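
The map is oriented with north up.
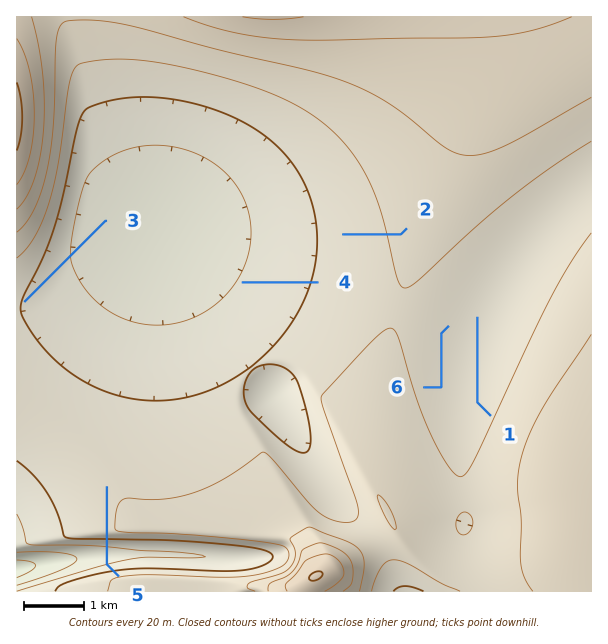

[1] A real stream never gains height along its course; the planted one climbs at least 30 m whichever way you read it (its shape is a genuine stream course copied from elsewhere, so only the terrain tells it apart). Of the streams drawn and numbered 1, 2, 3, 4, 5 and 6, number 5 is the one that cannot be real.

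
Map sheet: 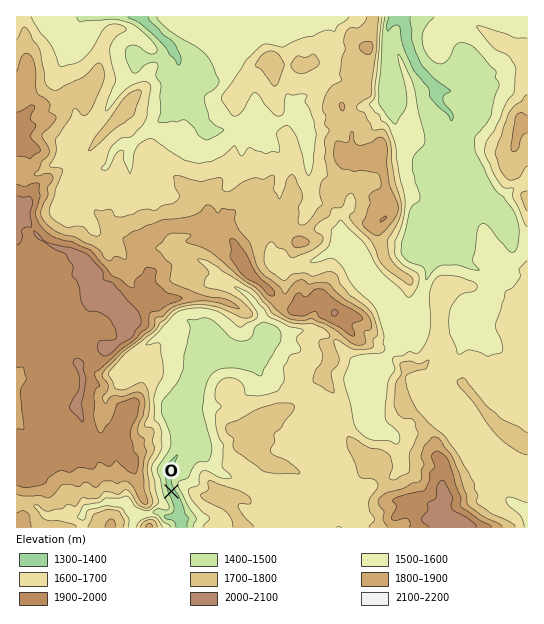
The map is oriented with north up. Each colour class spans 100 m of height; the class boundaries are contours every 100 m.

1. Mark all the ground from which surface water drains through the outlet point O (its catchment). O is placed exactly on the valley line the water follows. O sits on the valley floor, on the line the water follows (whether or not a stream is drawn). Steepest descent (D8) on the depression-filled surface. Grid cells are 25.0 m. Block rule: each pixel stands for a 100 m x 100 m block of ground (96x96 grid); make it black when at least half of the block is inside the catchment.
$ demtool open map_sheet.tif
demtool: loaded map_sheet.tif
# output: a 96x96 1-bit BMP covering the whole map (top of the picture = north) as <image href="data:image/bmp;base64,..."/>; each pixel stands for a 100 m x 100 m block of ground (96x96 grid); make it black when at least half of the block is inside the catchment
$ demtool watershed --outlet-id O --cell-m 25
<image width="96" height="96" href="data:image/bmp;base64,Qk2+BAAAAAAAAD4AAAAoAAAAYAAAAGAAAAABAAEAAAAAAIAEAAATCwAAEwsAAAIAAAAAAAAA////AAAAAAAAAAAAAAAAAAAAAAAAAAAAAAAAAAAAAAAAAAAAAAAAAAAAAAAAAAAAAAAAAAAAAAAAAAAAAAAAAAAAAAAAAAAAABAAAAAAAAAAAAAAP/gAAAAAAAAAAAH8//wAAAAAAAAAAAH///wAAAAAAAAAAAH///wAAAAAAAAAAAP///wAAAAAAAAAAAP///4AAAAAAAAAAAP///4AAAAAAAAAAAf///wAAAAAAAAAAI////gAAAAAAAAAA8////AAAAAAAAAAA/////AAAAAAAAAAB/////AAAAAAAAAAB/////AAAAAAAAAAB/////wAAAAAAAAAD/////4AAAAAAAAAD/////+AAAAAAAAAH//////gAAAAAAAAH//////wAAAAAAAAD//////4AAAAAAAAD//////4AAAAAAAAD//////+AAAAAAAAD///////AAAAAAAAD///////wAAAAAAAD///////wAAAAAAAD///////4AAAAAAAB///////4AAAAAAAAf//////4AAAAAAAAP//////4AAAAAAAAB//////4AAAAAAAAA//////4AAAAAAAAAf/////8AAAAAAAAAf/////+AAAAAAAAAf/////+AAAAAAAAAP/////8AAAAAAAAAH/////8AAAAAAAAAD////h4AAAAAAAAAAf//+AwAAAAAAAAAAf//8AAAAAAAAAAAA///4AAAAAAAAAAAB///4AAAAAAAAAAAB///gAAAAAAAAAAAB///AAAAAAAAAAAAD//+AAAAAAAAAAAAH//+AAAAAAAAAAAAH//8AAAAAAAAAAAAH//8AAAAAAAAAAAAH//4AAAAAAAAAAAAH//4AAAAAAAAAAAAB//wAAAAAAAAAAAAA//gAAAAAAAAAAAAAP+AAAAAAAAAAAAAAAAAAAAAAAAAAAAAAAAAAAAAAAAAAAAAAAAAAAAAAAAAAAAAAAAAAAAAAAAAAAAAAAAAAAAAAAAAAAAAAAAAAAAAAAAAAAAAAAAAAAAAAAAAAAAAAAAAAAAAAAAAAAAAAAAAAAAAAAAAAAAAAAAAAAAAAAAAAAAAAAAAAAAAAAAAAAAAAAAAAAAAAAAAAAAAAAAAAAAAAAAAAAAAAAAAAAAAAAAAAAAAAAAAAAAAAAAAAAAAAAAAAAAAAAAAAAAAAAAAAAAAAAAAAAAAAAAAAAAAAAAAAAAAAAAAAAAAAAAAAAAAAAAAAAAAAAAAAAAAAAAAAAAAAAAAAAAAAAAAAAAAAAAAAAAAAAAAAAAAAAAAAAAAAAAAAAAAAAAAAAAAAAAAAAAAAAAAAAAAAAAAAAAAAAAAAAAAAAAAAAAAAAAAAAAAAAAAAAAAAAAAAAAAAAAAAAAAAAAAAAAAAAAAAAAAAAAAAAAAAAAAAAAAAAAAAAAAAAAAAAAAAAAAAAAAAAAAAAAAAAAAAAAAAAAAAAAAAAAAAAAAAAAAAAAAAAAAAAAAAAAAAAAAAAAAAAAAAAAAAAAAAAAAAAAAAAAAAAAAAAAAAAAAAAAAAAAAAAAAA="/>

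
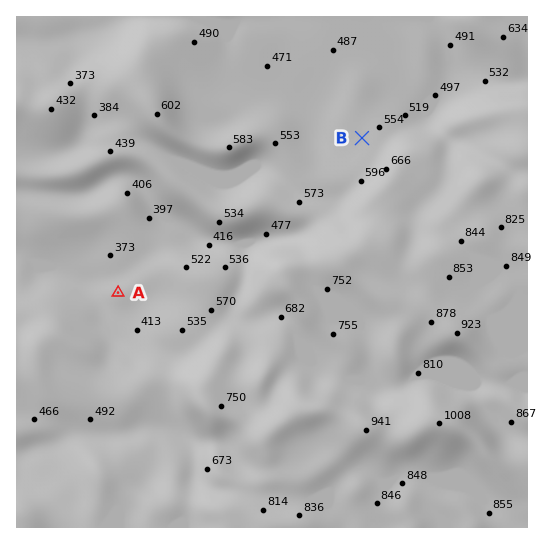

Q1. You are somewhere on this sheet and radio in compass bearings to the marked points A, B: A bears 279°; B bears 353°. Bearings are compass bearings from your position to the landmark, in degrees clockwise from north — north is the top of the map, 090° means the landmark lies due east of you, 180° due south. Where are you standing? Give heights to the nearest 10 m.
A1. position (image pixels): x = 386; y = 335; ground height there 820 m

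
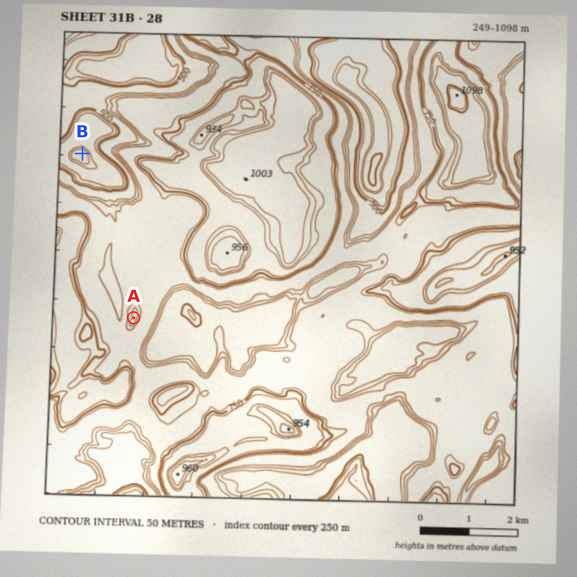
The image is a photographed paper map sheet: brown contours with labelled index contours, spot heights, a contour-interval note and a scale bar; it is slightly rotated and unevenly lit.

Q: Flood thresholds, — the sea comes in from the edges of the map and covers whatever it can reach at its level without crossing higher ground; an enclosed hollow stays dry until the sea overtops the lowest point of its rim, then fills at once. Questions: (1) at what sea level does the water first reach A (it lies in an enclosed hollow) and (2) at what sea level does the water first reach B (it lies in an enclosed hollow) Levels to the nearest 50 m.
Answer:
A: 650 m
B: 400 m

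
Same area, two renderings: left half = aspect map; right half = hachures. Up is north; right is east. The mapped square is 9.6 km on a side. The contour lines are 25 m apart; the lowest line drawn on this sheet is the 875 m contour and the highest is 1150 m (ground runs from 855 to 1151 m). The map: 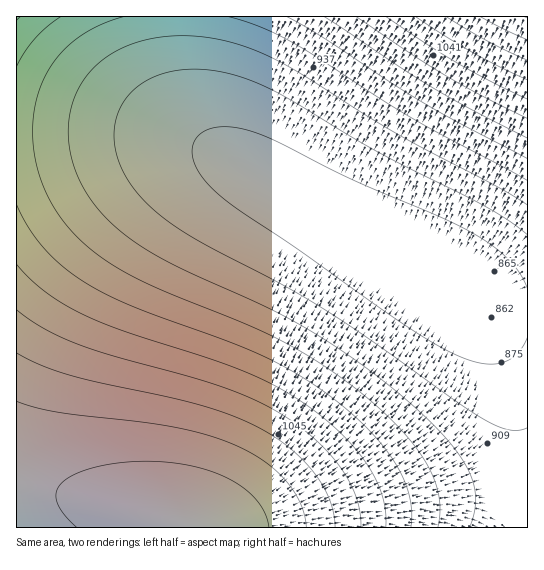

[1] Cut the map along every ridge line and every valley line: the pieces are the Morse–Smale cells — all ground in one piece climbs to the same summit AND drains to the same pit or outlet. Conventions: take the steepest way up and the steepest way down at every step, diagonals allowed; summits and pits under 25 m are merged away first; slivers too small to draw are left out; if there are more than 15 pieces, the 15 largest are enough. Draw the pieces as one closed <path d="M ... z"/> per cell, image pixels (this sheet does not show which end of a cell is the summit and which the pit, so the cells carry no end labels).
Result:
<path d="M115 132l-99 1 1 395 511-1-1-215-22-1-19-6-13-6-27-18-69-36-126-74-33-18-39-13z"/><path d="M527 16l-349 0-1 30 7 49 8 23 11 17 15 16 13 9 146 85 69 36 27 18 13 6 19 6 22 1z"/><path d="M177 16l-160 0-1 115 99 1 34 3 45 9 32 13-23-22-14-24-9-37z"/>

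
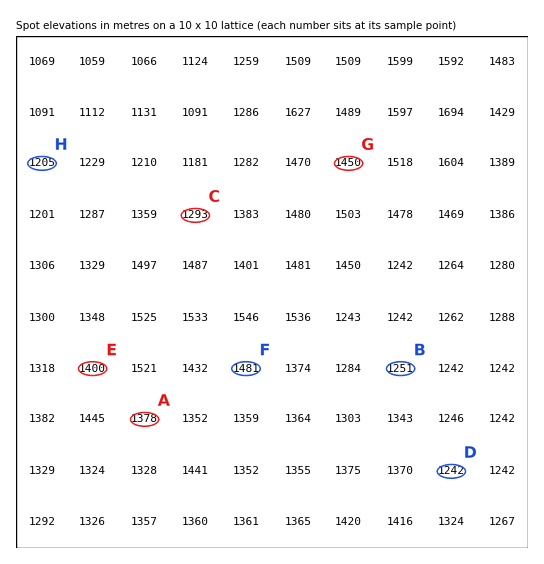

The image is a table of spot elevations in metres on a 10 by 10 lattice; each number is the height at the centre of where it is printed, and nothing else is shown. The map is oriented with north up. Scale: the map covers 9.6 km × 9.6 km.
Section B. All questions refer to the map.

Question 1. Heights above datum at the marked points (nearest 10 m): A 1380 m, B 1250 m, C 1290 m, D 1240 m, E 1400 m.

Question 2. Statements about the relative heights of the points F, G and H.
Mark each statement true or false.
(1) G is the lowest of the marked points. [false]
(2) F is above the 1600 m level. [false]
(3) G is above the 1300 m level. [true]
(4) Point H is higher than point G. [false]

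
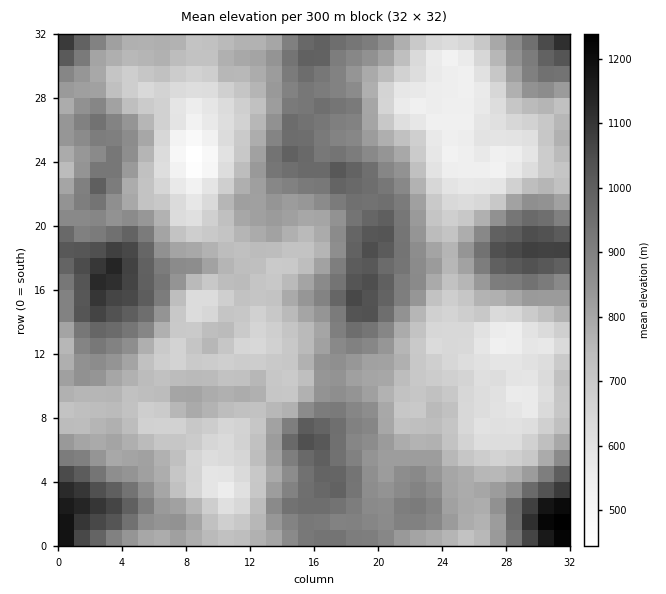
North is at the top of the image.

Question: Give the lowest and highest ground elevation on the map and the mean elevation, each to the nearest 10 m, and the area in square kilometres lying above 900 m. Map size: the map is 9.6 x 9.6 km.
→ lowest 420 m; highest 1270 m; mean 800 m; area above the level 22.9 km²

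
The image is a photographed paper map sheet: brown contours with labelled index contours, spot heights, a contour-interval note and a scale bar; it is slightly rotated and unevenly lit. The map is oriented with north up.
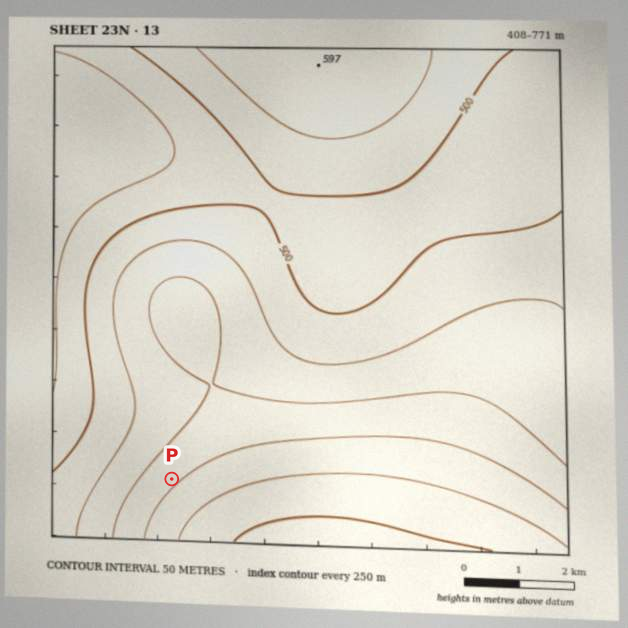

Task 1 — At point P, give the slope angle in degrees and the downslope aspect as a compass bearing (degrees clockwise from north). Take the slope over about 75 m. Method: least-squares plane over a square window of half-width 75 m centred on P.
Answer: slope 5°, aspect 315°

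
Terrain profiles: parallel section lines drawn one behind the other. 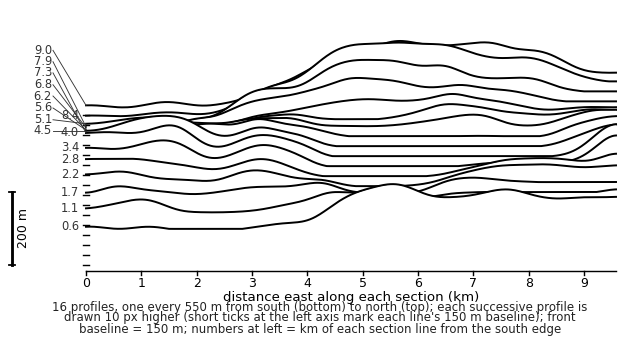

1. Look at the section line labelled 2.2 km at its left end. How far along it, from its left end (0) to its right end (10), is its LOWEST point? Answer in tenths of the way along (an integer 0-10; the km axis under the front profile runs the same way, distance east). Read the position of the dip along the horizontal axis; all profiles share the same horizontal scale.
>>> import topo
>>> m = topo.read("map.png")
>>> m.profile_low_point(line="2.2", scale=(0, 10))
5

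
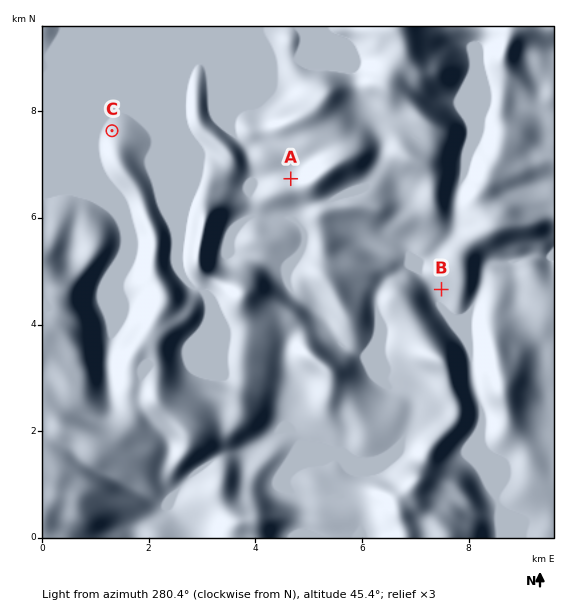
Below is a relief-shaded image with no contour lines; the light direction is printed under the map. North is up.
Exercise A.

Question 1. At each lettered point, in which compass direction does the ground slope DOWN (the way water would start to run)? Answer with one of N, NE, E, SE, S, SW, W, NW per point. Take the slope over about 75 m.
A NW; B SW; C NW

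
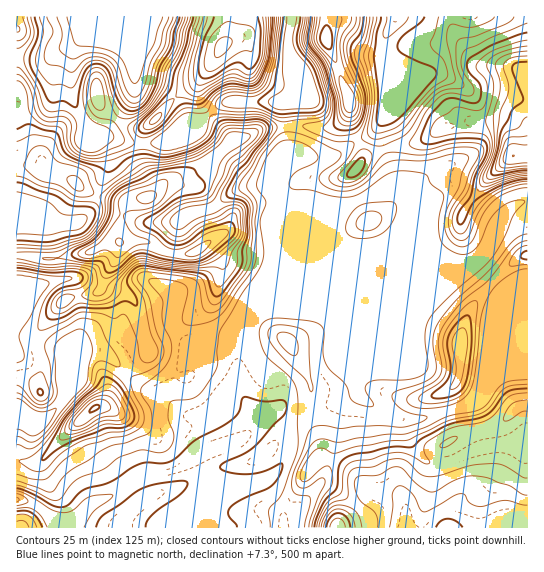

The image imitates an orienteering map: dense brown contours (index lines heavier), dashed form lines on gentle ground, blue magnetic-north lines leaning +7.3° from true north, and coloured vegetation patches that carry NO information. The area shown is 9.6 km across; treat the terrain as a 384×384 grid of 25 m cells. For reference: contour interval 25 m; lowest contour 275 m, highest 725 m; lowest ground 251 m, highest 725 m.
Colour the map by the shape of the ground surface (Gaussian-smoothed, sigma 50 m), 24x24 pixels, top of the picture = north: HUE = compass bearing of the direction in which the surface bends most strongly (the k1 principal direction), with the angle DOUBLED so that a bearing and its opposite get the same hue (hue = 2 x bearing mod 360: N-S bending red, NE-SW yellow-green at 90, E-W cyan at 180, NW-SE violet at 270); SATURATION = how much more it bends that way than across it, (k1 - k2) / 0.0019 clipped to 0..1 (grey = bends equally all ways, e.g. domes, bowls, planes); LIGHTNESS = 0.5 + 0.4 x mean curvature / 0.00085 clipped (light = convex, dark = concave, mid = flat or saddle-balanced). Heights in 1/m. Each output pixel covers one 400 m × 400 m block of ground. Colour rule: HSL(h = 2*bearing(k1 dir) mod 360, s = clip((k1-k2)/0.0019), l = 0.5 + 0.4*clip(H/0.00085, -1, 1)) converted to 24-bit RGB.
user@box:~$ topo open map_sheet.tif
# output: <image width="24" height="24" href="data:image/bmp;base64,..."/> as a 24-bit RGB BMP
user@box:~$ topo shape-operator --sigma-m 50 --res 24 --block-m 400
<image width="24" height="24" href="data:image/bmp;base64,Qk32BgAAAAAAADYAAAAoAAAAGAAAABgAAAABABgAAAAAAMAGAAATCwAAEwsAAAAAAAAAAAAA3qm4ZwsrTpQ5TZuJp4eoonJ2Z3treoB7f3+AeXeDiXOOa3uMnZd8F0Jzveq94ZK0Yzh1dpJrhaFxan+UmYSBcXCIioCQeYKbSTQAddl8fIykPX1RPXw0r2Vrroe5bXSeeIGAe4F+b4Z2aYqGrVGQL5giF60gtxwkgqyfb5acg6yKWWSIo3yIc5GQbo98Y4yBgJPLfbRsf2uBdYCMgIyRS31KbXs9gJROknCWk3WVl2t4bYZfKFB2987UGltsjcWhhYGvo4mrdJ2LZFJ/cI5nnHuIkXd/gGR9VX7O9JzJYYRCcIFVe3lfhXBof5SccJuLVnxfY4pjYXeZs4apPmaHacZCf3LPXKeFa2+LjKCJs0Kiu2WYa5RYan9VhoJkf29ui4EzKRmj/8znPrRPf3dGOMdsX6ieh3aUj3WbbIx2Z4FvY4dnilyXVqxYlJdgaHxhb4FhdYhZPYRYXVu5zKXbpILSrXGka4Frex8kAH8YDdPG/8z0xuP1d4nScE6TfmVqcYRmhnuQgXmLcoBoVmp2rKh0coRqcYJvfmxfhkVJuUY2YowRJ1UDMWYezV2fuYTAVK3gveq6BUNEl68W5LqFeCtPcWVQgHmOlImHa4F3fmuBjYOFXFx+lK9yfIqRcXOKbXKbcaWzWJTCvoDo+MzfI4WKJpBXf75rX5+bz6ppSUp7Ic+Ark0tr057eLheVoqKkYOLiHuPaWqDi3t/iVBvdsBzbXx+fmxzeYJtf39jZHZUSjNC7tN3IlSseYB3dX5Rp6Vhp4NISGhlXpFIlXllYX2UtNafYUyMe39oiot1bnSGjU+Rl8qtf6KmZGR8fn6AgH9/gH9/cGyARECR5+i+Iza+e3yAg3yAVFeY2V90QoFHRG9GfqBjiLVeV6VKjFmPompyZZVKZ3t/R6+oiblvq1V5ll+Pf36AgIB/gIB/b3SBRIWVzsOJ4id+cnaAfYJ+WXR/kWDl6773pWTZPcV4dNiTaUWUZmuDoVGc5MqCMHJseoB2gH9ogH5ygH59gIB/gIB/gIB/f4CAVIFyT5Bz6YmWUW9/f4B/aFYmHzwBRU8AwyYT9tA/IGITRR4PTkETLkMW8NqnO49/Sn53gH9/gIB/f3+AgIB/gIB/gIB/f4B/foB/TH1gm6ZN22KZW3tNtsH/zM3/uon/S/f/9LCPiBilP0/pvcT/rdj7GMI2mch+MVKPfH2Af36Bf4B/gH9/f4B/f4B/f3+AgHp7h2tVOH5ERD+r8JbqiokqVF0lF6I4+Trx6rHUgYfpqOzyKEV65ZPS+cz2ad+RIS11fn2AgH9/f3+AmFh0jphMXIZnf4B/eFSJ2HBlQbuEOnZvYrxCgIB5gW5uf3U7CygZ+Ldhq1sjdHYOFjITKHMVun8++dXSGBpXfIB+f4B/fn+ATnah0bfZdGGycXyBQEqA7LGxuoJTRHN1cotpeVNFcVY9u3BjGcvweMjs2Lnu7s7whE7PX9qxAKAe3sEDfiyZjmmIhXFjiVFDbownPnwok2liiG+GW3B8MI9l/4SVMVsaO1kiYXG8lLzSo9vifG7PG29Zmp9ExpPe0qXtxG270IGDR3o0NHFubn+KdnGnZmvT+dL3Qsy+SnJVfn1aYYpfSneDXCfz/8znii2gdHiemb+HHsVJVxAkuD6gir07U3kUS2kQ3z/s/qTQzoF2F2BDUXhjdmpVb3M2KX4g8ZbJlVXMv2C+laNHQmAvCikY7Hdc3NL5dayDwInOwSikdztXTnMr/zPY4v8POnpTF0kqkuNa59L57c79AgvtZ2fgp3XizuE0AZEvT0mgr1/F47HamITTSmXMA/WJt5ZRkNtULFVVwiFy3EiIaPO8BlB3/8zhuQ/XYp4bAIcRUFMTvJYFdRM2Y5sgWQdU/+zMJaHDJVJZN32HwJickYm4UT+/qmewlqB2x+G3Py92OyqH8/THYLhkDRAmbocw91WX87i1YEMfdlkPDt4AOI6UalN8PxJf4f/MlDLCQz16PnhkP6dBvUQ1XiEkipZZrIZb2LE6S0h3NViJvfCx01ixKyNqOXaewoq+3J6z557cZZbizPOmETdgRRFCc/Mvt/aPgTKDYk58gGFbSHBBjjqBlKzMeJHDpsXRv9pWP3ZrRoNiZJoxkTkzYlV+MF9ib1dKwp6F162wZXu59/LRAAMzowDh1//Mj1kzLIpUPjeempG0ZWOiWr2hXqKQYaZ5oaBl1OaoTkygZ16HemZzgH14dn5/OFp1OWOGv7NkwrdsooBs8eC6AAkzGjCC/PLIy4+8ZpW9HVNvloBhhmGPfrBxW3NQdHxPioNN"/>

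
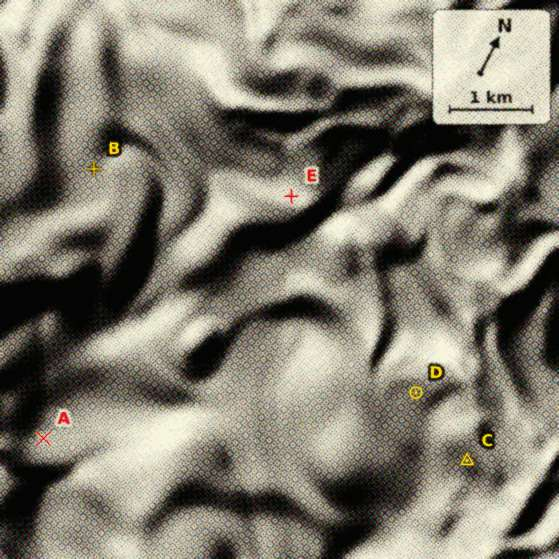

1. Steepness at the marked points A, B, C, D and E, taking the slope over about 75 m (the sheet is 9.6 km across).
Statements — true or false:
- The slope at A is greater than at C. false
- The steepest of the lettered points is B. false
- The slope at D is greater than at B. true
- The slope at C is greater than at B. true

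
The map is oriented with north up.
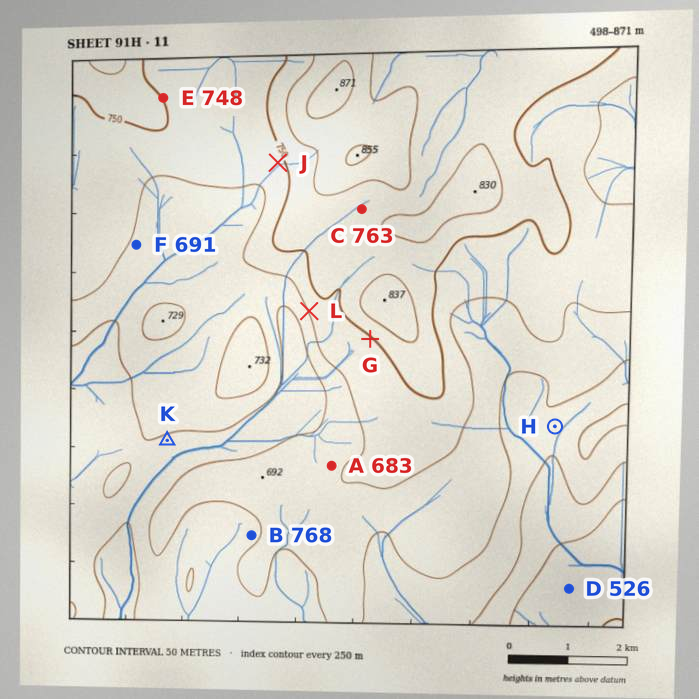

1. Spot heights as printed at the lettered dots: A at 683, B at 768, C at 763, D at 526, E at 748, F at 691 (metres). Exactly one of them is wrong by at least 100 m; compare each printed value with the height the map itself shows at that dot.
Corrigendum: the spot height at B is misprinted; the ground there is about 643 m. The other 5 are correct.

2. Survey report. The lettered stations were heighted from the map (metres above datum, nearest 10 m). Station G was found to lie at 740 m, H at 620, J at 740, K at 640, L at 700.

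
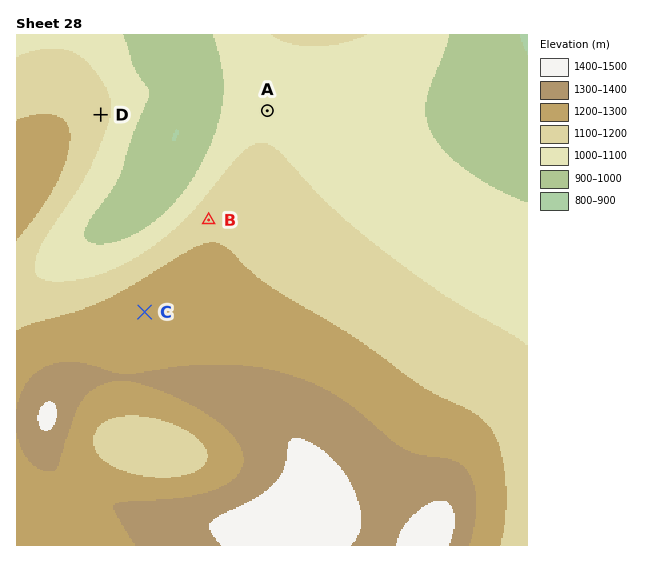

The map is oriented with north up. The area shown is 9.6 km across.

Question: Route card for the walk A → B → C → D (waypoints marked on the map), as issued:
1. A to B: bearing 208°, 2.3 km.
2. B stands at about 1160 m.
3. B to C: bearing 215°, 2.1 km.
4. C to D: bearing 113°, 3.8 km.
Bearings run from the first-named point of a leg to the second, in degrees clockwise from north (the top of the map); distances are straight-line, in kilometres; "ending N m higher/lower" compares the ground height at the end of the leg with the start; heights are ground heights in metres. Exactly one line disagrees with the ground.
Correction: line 4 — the bearing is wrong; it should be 347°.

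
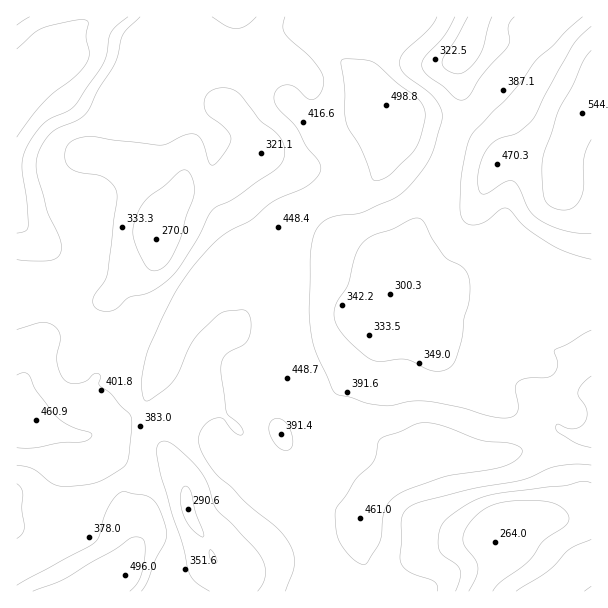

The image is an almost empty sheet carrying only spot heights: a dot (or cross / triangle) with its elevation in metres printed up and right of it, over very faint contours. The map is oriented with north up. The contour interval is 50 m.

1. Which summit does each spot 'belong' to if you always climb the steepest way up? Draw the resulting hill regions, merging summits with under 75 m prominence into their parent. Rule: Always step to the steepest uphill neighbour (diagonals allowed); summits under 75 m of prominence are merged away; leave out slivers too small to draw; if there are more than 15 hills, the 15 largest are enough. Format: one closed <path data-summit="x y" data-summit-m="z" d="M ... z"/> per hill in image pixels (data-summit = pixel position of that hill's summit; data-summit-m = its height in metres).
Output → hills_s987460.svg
<path data-summit="386 105" data-summit-m="499" d="M479 16l-291 1 17 18 12 21 6 45 29 33 7 10 3 9-19 13-16 15-9 5-35 4-21 25-6 10 0 32-12 11-16 10-19 19 0 6 7 32 10 24 2 37 50 72 8 17 2 28 17 26 9 21 7 6 14 9 4 17 241 0 19-32 0-11-5-7 0-8 9-12 10-5 45 0 9-5 15-14 10-3 0-183-7 0-15 4-13-2-21-16-47-28-16 1-15 7-9 8-24 2-15-5-9 0-5 1-6 9 0-26 11-7 5-6 12-32 20-37 8-23 5-21 12-34-5-30 0-17 12-19z"/><path data-summit="582 113" data-summit-m="544" d="M591 16l-111 1-10 24-12 19 0 17 5 30-12 34-5 21-8 23-20 37-12 32-5 6-11 7 0 27 1-4 10-7 9 0 15 5 24-2 9-8 15-7 16-1 47 28 21 16 13 2 22-5z"/><path data-summit="125 575" data-summit-m="496" d="M108 298l-15 4-51-2-26 11 1 281 169 0 1-5 27-26-9-22-17-26-2-28-8-17-50-72-2-37-10-24z"/><path data-summit="17 96" data-summit-m="544" d="M177 16l-161 1 1 293 25-10 30 2 21 0 14-2 21-22 16-10 12-11 1-17-3-9 4-12 8-10-14-17-12-21-14-13 0-33-4-21 5-11 15-21 4-31 12-11z"/>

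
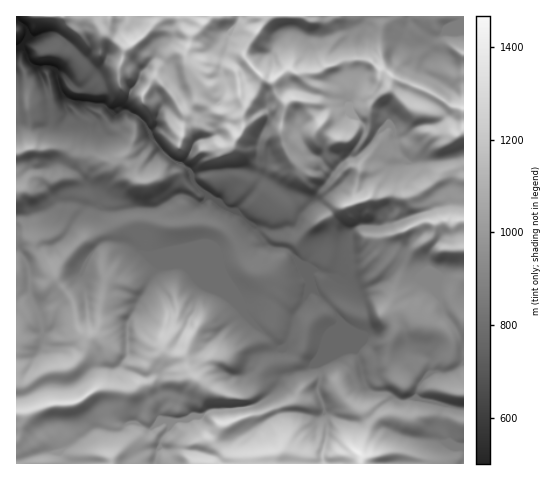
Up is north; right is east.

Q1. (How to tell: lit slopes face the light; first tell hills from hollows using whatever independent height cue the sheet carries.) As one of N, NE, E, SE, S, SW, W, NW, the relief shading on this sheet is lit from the N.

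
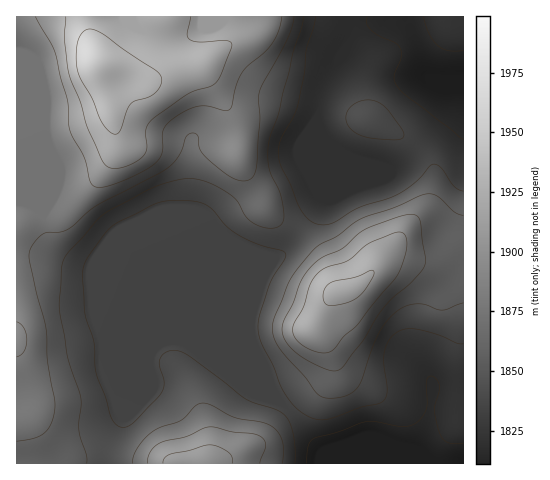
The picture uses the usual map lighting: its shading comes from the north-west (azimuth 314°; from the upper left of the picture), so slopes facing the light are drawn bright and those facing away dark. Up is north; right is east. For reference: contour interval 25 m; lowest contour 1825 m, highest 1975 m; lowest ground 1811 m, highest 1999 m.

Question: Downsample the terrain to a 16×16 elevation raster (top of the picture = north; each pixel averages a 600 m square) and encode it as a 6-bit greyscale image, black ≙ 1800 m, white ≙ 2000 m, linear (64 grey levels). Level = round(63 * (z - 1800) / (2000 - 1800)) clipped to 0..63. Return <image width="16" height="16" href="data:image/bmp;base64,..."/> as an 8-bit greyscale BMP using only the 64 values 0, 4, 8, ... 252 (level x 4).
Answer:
<image width="16" height="16" href="data:image/bmp;base64,Qk02BQAAAAAAADYEAAAoAAAAEAAAABAAAAABAAgAAAAAAAABAAATCwAAEwsAAAABAAAAAAAAAAAAAAEBAQACAgIAAwMDAAQEBAAFBQUABgYGAAcHBwAICAgACQkJAAoKCgALCwsADAwMAA0NDQAODg4ADw8PABAQEAAREREAEhISABMTEwAUFBQAFRUVABYWFgAXFxcAGBgYABkZGQAaGhoAGxsbABwcHAAdHR0AHh4eAB8fHwAgICAAISEhACIiIgAjIyMAJCQkACUlJQAmJiYAJycnACgoKAApKSkAKioqACsrKwAsLCwALS0tAC4uLgAvLy8AMDAwADExMQAyMjIAMzMzADQ0NAA1NTUANjY2ADc3NwA4ODgAOTk5ADo6OgA7OzsAPDw8AD09PQA+Pj4APz8/AEBAQABBQUEAQkJCAENDQwBEREQARUVFAEZGRgBHR0cASEhIAElJSQBKSkoAS0tLAExMTABNTU0ATk5OAE9PTwBQUFAAUVFRAFJSUgBTU1MAVFRUAFVVVQBWVlYAV1dXAFhYWABZWVkAWlpaAFtbWwBcXFwAXV1dAF5eXgBfX18AYGBgAGFhYQBiYmIAY2NjAGRkZABlZWUAZmZmAGdnZwBoaGgAaWlpAGpqagBra2sAbGxsAG1tbQBubm4Ab29vAHBwcABxcXEAcnJyAHNzcwB0dHQAdXV1AHZ2dgB3d3cAeHh4AHl5eQB6enoAe3t7AHx8fAB9fX0Afn5+AH9/fwCAgIAAgYGBAIKCggCDg4MAhISEAIWFhQCGhoYAh4eHAIiIiACJiYkAioqKAIuLiwCMjIwAjY2NAI6OjgCPj48AkJCQAJGRkQCSkpIAk5OTAJSUlACVlZUAlpaWAJeXlwCYmJgAmZmZAJqamgCbm5sAnJycAJ2dnQCenp4An5+fAKCgoAChoaEAoqKiAKOjowCkpKQApaWlAKampgCnp6cAqKioAKmpqQCqqqoAq6urAKysrACtra0Arq6uAK+vrwCwsLAAsbGxALKysgCzs7MAtLS0ALW1tQC2trYAt7e3ALi4uAC5ubkAurq6ALu7uwC8vLwAvb29AL6+vgC/v78AwMDAAMHBwQDCwsIAw8PDAMTExADFxcUAxsbGAMfHxwDIyMgAycnJAMrKygDLy8sAzMzMAM3NzQDOzs4Az8/PANDQ0ADR0dEA0tLSANPT0wDU1NQA1dXVANbW1gDX19cA2NjYANnZ2QDa2toA29vbANzc3ADd3d0A3t7eAN/f3wDg4OAA4eHhAOLi4gDj4+MA5OTkAOXl5QDm5uYA5+fnAOjo6ADp6ekA6urqAOvr6wDs7OwA7e3tAO7u7gDv7+8A8PDwAPHx8QDy8vIA8/PzAPT09AD19fUA9vb2APf39wD4+PgA+fn5APr6+gD7+/sA/Pz8AP39/QD+/v4A////AHRsXFBokJyciFwgFBAQFBiIeFhASFxwcGBIODQkJCAkiHhUPDxIVEg8QFhgUDgkJJBwTDw8REQ8PEx4gGA0JCyYaEQ8PDw8PEB0rKB4QDhAjGRAPDw8PDxAbKy4oGhYXIBgQDw8PDw8PFCUvLyYdGSAaEg8PDw8PDxAYIioqIRohIBoRDw8PEBYWERMdIx8ZICEjHhYRERYcFwsKDRIYFSAhJy4oHhsgHxEKCgoKDw4gIiw1MCQgIyEQCgsODw4KICMxODQrJSYhFgsNEQ8KBiAlNzo4NTArIhkNCgwJBAQhKTs7NjQzLygdDggJCAUGJSw3NDIyLi4tJBIJCAcHCg="/>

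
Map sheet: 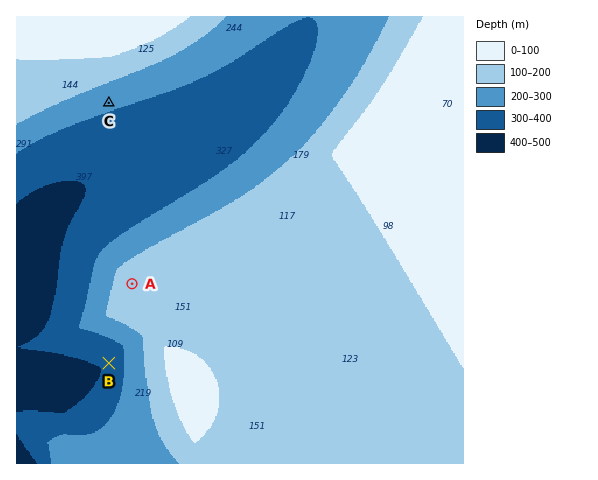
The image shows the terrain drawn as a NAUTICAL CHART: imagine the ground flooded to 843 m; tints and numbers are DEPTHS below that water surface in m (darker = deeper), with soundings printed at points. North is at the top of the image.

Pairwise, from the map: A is higher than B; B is lower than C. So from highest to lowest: A C B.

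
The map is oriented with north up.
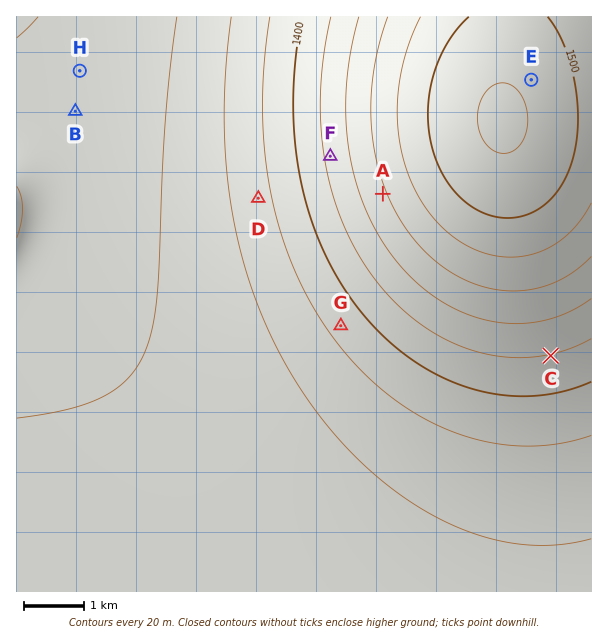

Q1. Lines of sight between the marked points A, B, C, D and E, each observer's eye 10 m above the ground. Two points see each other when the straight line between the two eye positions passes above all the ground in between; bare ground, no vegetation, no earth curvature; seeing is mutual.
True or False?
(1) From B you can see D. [True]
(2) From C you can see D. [False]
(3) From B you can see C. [False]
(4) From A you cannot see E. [True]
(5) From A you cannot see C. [True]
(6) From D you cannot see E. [True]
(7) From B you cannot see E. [True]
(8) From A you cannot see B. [False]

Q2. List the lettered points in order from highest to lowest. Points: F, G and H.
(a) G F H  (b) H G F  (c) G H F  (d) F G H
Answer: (d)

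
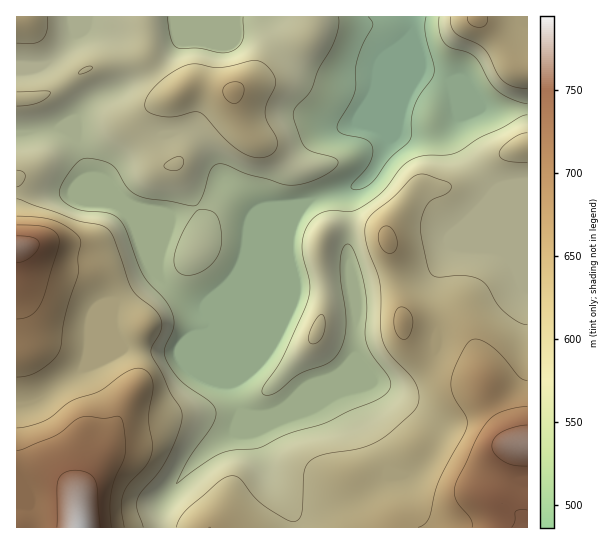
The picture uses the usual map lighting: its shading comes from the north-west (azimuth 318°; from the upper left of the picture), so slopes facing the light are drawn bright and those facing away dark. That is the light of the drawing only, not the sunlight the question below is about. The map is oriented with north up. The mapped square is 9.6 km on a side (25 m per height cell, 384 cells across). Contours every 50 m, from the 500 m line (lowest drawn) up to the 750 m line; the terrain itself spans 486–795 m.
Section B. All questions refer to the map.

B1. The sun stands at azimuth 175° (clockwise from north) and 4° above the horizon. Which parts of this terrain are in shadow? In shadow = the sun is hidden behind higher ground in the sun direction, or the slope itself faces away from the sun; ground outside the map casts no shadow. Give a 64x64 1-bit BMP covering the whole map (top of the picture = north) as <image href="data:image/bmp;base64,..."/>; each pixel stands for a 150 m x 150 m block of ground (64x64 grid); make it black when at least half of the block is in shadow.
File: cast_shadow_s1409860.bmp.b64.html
<image width="64" height="64" href="data:image/bmp;base64,Qk0+AgAAAAAAAD4AAAAoAAAAQAAAAEAAAAABAAEAAAAAAAACAAATCwAAEwsAAAIAAAAAAAAA////AAAAAAAAAAAAAAAAAAAAHwAAAAAAAAAfgAAAAAAAAB+AAAAAAAAAH8AAAAAAAAAPwAAAAAABAA/gAAAHAAEAB/gAAAcAAQAH+AAABwAAAAP8A+AHgPwAAP//8AfA/AAAe//4A/j+AAAg//AD//+AAAB/wAH//+AAAB/AAH//8AAAAQ4AP//4D+AADgAfP/wf/AAAAA8P/x+GAAAADwf//gcAAAAPA//8A4AAAA8B//gBwAAAPgAPkADAAAAOAA4AAGAAAA4AAAAAcAAABgAAAAB4AAAGAADAADgAAAYAAeAAPAAABgAB4AAcAMAAAAHgABgAgAAAAcAAGAAAAAABwAAAAAAAAAGAAAAAAAAAAYAAAAAAAAABAAAAAAAAAAAAAAAAAAD4gAAACAAAAP/4AAAcBAAA//gAAB8eAAD/+AAAD/4AAP/4AAAP/wAA//AAAA//AAD/8AAAB/+AAP/gAAAAf4AA/8AAAAA//gD/AAAAAB//APwAAAAPn/+A+AAAAA////D4AAAAD/////AAAAAH////8AAAAAHf///AAAAAAA/n/wAAAAAAD+D/AAAAAAAAwH7AAAAAAABAAPAAcCAAAAAA+AA/+AAAAAAAAD/+AAAAAAGAP/4AAAAAAeAf/gAAAAAAwB/8AAAAAAAAH/wAAAAAAAAf/AAAAAAAAA/4AAAAAA=="/>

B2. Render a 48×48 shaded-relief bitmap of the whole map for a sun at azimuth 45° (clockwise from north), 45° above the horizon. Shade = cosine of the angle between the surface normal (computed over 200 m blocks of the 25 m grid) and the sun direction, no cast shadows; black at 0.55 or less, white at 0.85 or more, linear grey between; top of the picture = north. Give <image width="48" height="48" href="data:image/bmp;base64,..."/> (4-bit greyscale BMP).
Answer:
<image width="48" height="48" href="data:image/bmp;base64,Qk32BAAAAAAAAHYAAAAoAAAAMAAAADAAAAABAAQAAAAAAIAEAAATCwAAEwsAABAAAAAAAAAAAAAAABEREQAiIiIAMzMzAERERABVVVUAZmZmAHd3dwCIiIgAmZmZAKqqqgC7u7sAzMzMAN3d3QDu7u4A////AJhlV6zdzLl3eZmZqpmHd4iIiJiHZURXeIhlV6zdzLmHiJmaqpiHd4iIiZh2VERniIdlaKzMuqmIiImqqph3d3iImZh1REV4iIdVaKu7mIiIiImqqYd3d3iImZh1VWeImHZmiau6iIiIiImrqYd3d3iIiIh2VniIiHd3maqpiIiYiImqqHd3iIiIiId2Znd2ZoiImZmZmZmZiImqmIiIiZmYiHd3ZmZVZpmZmZmaqqqZiImqmIiZmZmZiIiIdlVWd6qZmJmaqqqpmImZiJmZqZmYiIiIdlVoiaqZiJmZqqqpmZiIiImZmZmYiIiIdVV5mpmYiaqZmqqqqZmIiIiIiImYiIiHVEaJqoiIiaqYmqq7u6qYd3iIiImZiHdmVFaJq3eIiamImqvMzLqId3iIiIiIh2ZVVVaJq2d4iZmIms3ty5mId3iIiIiIdURWZmeaq2Z3iIiIm9/9qIiIh3d3d4iHQjRndniru3d4iIiIm97aiIiIh3ZmZ4h1ITZ3d3mruniJmYiIiby5iIiIh3ZWeIhjEleId4mruoiZqpiId4qZiIiIiHZWiZhjE2iYd4mrqoiZqpiHZ5qpiIiIiHZWiqhjJHmYeJqrqniZqZiHeL3KmIiIiIdWiqljJYqYiJqqqXiZqYiIit7KiIiIiIdlirljNpqpiJqqmXiZqYiInN2oiIiIiIhlerljR6qpiZqpmYiaqYeJvcqHd4iIiIhkaqhTSKqZmZqZmIiaqYiKzbh2d3iIiIhTaqhCR5mZmZmZiHiaqZmb3Jd2d4iIiIdCaqcyR4mZmZmYiIiaqpms24d3eImYiIczepYhR5qpmIiIiJqruqq8yoh3iJmZiIdEipURWaqpiIiIiMzd3MvNyYh3iJmZiIdVioU0erqYiIiIiN7v/t3dqIh3iJmZiIhmmpdWmqqYiIiIiN3v/sy6iId3eJmYiIh4mqmImqmIiIiIiLvNy5mYdmZmeJmId3d4mrqYiZmIiIiIiJmqmIiHVFVWeJiHdlVmeJmYd4iIiIiIiJmZmIh2VVZniZh2ZVVmZ4iIZniZmZiIiJmZmIdmVWd4mYdURWZ3iIiIdnmqqph3d6mZmHdmVniJmXUzRXiaqqmZh4q7qYh2ZpmamHZmZoiJmGQ0aJq7u7qpmImqqYiHdpmZmHZmZ4iIh2RGiru7uqqpiIeJmYmZiHeIiHZmeId3d1RYq7u6mZmYiHZ4mZmZmVZnd3d4iHZmdlRoq7qpiIiIiHZ5mImIiGZ3d3eIh2ZmZUV5qpmIiIiIiHeJmIhlVoiId3eIh3d3dlaJmZiIiZmIiHeJiIYxIpmYh3d3d3eIiHiaqpmZmZmYiIiIiHQAEpmIiHd3d3iJqqq7u6mZmZmYiIh3d1IBRXeIiIiId4mqvMu6qqmIiZmYiIh2VTAEeGZ4iZmYiJq6u7qZmZh4iZmIiIhkMxAmiVZ5mZmIiJu5mYiIiId4mZmIiIdCIQFHmWeamIiIeJuoiIh3eIiImqmYiIdCESR5mHiqmIh3d5qYiIh3eIiImqqYiIdCETaJmA=="/>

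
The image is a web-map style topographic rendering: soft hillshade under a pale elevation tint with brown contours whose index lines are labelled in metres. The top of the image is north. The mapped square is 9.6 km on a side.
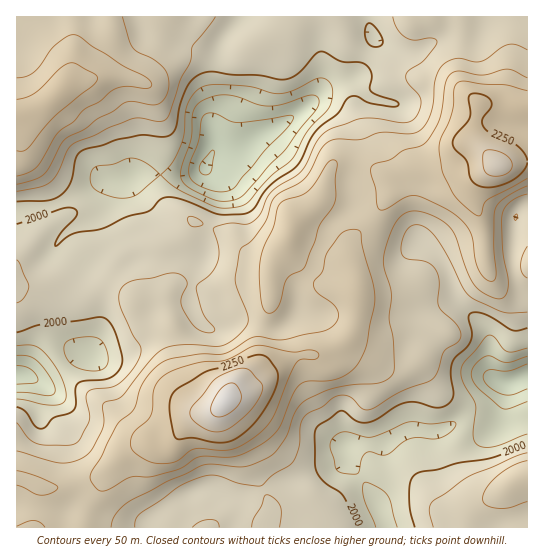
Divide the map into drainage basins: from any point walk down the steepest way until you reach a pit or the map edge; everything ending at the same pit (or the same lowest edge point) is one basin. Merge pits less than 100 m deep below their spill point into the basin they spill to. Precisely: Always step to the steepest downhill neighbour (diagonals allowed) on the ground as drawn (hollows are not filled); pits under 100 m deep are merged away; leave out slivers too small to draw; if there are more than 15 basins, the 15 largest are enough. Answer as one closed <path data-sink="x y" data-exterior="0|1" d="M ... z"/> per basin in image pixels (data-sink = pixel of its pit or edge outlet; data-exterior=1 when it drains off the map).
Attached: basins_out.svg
<path data-sink="205 167" data-exterior="0" d="M527 16l-510 0-1 267 7 4 26-2 32 11 9-1 13-7 10 0 13 5 7 6 7 18 6 6 9 4 15 1 3 3 4 14 3 22 8 18 15 18 10 4 5 0 15-12 18-7 22-20 13-8 15-5 18 0 18-8 10-8 9-21 0-29-8-32 1-11 3-7 20-18 19-27 0-17 2-2 18-8 34-2 9-5 12-13 4-2 12 4 16 16 30-4z"/><path data-sink="507 383" data-exterior="0" d="M474 145l-8 2-12 13-9 5-34 2-20 10 0 17-19 27-20 18-3 7-1 11 8 32 0 29-10 22-23 13-22 2-18 6-10 7-18 17-22 10-18 16-25 9-19 24-29 0-8 3-13 8-19 20-12 6-23 6-21 1-29-11-1 50 511 1 1-366-30 3-16-16z"/><path data-sink="17 375" data-exterior="1" d="M18 284l-2 1 1 192 29 11 21-1 23-6 12-6 24-24 16-7 29 0 19-24 7-4 16-4 8-6-12-1-16-12-13-26-3-22-4-14-3-3-15-1-9-4-6-6-7-18-7-6-13-5-10 0-13 7-9 1-32-11-26 2z"/>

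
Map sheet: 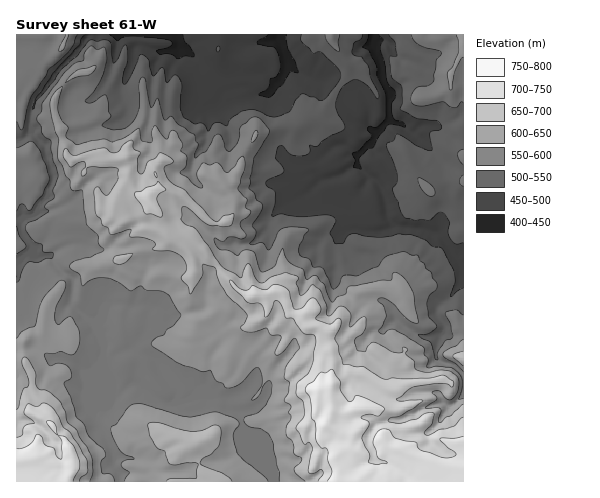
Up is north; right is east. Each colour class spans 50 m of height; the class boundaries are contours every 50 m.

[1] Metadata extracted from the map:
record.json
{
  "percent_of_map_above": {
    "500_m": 84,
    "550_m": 68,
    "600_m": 44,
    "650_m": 23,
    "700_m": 11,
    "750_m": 5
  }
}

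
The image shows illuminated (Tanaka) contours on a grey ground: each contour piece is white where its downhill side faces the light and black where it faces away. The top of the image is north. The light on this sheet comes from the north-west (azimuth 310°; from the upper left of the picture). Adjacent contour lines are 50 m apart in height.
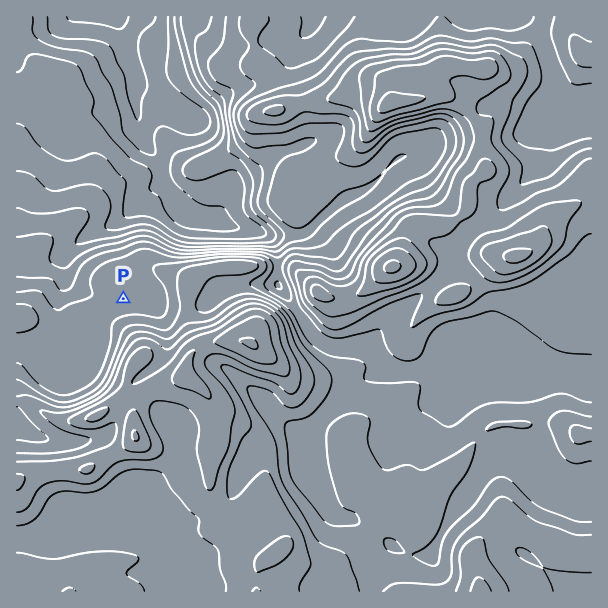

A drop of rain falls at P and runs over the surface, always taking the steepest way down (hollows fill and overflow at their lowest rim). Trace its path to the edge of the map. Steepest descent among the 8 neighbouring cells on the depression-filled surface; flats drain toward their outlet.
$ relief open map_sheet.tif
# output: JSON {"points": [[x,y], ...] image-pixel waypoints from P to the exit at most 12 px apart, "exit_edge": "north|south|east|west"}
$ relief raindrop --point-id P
{"points": [[123, 299], [111, 300], [99, 297], [87, 293], [75, 287], [66, 275], [66, 263], [69, 251], [81, 239], [93, 233], [105, 227], [117, 221], [129, 209], [141, 197], [153, 188], [162, 179], [161, 167], [153, 155], [144, 143], [140, 131], [138, 119], [137, 107], [135, 95], [135, 83], [134, 71], [128, 59], [125, 47], [123, 35], [119, 23], [117, 17]], "exit_edge": "north"}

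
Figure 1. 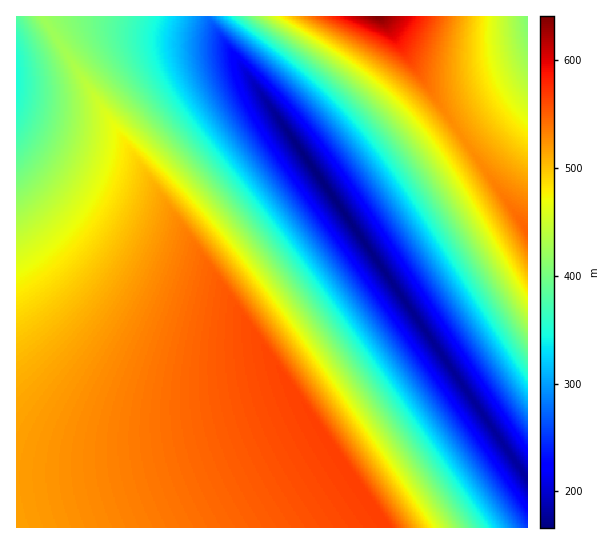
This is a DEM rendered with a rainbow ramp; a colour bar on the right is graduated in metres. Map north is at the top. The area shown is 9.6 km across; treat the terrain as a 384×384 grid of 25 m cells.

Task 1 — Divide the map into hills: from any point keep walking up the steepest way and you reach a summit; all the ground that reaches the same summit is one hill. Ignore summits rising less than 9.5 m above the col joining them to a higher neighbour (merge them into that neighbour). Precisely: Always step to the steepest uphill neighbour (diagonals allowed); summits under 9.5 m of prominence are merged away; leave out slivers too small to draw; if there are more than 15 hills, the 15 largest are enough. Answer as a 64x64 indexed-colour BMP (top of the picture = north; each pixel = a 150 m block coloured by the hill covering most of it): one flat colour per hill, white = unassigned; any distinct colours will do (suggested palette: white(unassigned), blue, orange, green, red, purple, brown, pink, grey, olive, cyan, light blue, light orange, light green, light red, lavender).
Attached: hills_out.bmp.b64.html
<image width="64" height="64" href="data:image/bmp;base64,Qk12CAAAAAAAAHYAAAAoAAAAQAAAAEAAAAABAAQAAAAAAAAIAAATCwAAEwsAABAAAAAAAAAA////ALR3HwAOf/8ALKAsACgn1gC9Z5QAS1aMAMJ34wB/f38AIr28AM++FwDox64AeLv/AIrfmACWmP8A1bDFABERERERERERERERERERERERERERERERERERERERERERERERERERERERERERERERERERERERERERERERERERERERERERERERERERERERERERERERERERERERERERERERERERERERERERERERERERERERERERERERERERERERERERERERERERERERERERERERERERERERERERERERERERERERERERERERERERERERERERERERERERERERERERERERERERERERERERERERERERERERERERERERERERERERERERERERERERERERERERERERERERERERERERERERERERERMRERERERERERERERERERERERERERERERERERERERERMxEREREREREREREREREREREREREREREREREREREREREzEREREREREREREREREREREREREREREREREREREREREzMREREREREREREREREREREREREREREREREREREREREzMxERERERERERERERERERERERERERERERERERERERETMzERERERERERERERERERERERERERERERERERERERETMzMRERERERERERERERERERERERERERERERERERERETMzMxERERERERERERERERERERERERERERERERERERETMzMzERERERERERERERERERERERERERERERERERERERMzMzMRERERERERERERERERERERERERERERERERERERMzMzMxERERERERERERERERERERERERERERERERERERMzMzMzEREREREREREREREREREREREREREREREREREREzMzMzMREREREREREREREREREREREREREREREREREREzMzMzMxEREREREREREREREREREREREREREREREREREzMzMzMzERERERERERERERERERERERERERERERERERETMzMzMzMRERERERERERERERERERERERERERERERERETMzMzMzMxERERERERERERERERERERERERERERERERETMzMzMzMzERERERERERERERERERERERERERERERERERMzMzMzMzMRERERERERERERERERERERERERERERERERMzMzMzMzMxERERERERERERERERERERERERERERERERMzMzMzMzMzEREREREREREREREREREREREREREREREREzMzMzMzMzMREREREREREREREREREREREREREREREREzMzMzMzMzMxEREREREREREREREREREREREREREREREzMzMzMzMzMzEREREREREREREREREREREREREREREREzMzMzMzMzMzMRERERERERERERERERERERERERERERETMzMzMzMzMzMxERERERERERERERERERERERERERERETMzMzMzMzMzMzERERERERERERERERERERERERERERETMzMzMzMzMzMzMRERERERERERERERERERERERERERERMzMzMzMzMzMzMxERERERERERERERERERERERERERERMzMzMzMzMzMzMzERERERERERERERERERERERERERERMzMzMzMzMzMzMzMREREREREREREREREREREREREREREzMzMzMzMzMzMzMxEREREREREREREREREREREREREREjMzMzMzMzMzMzMzEREREREREREREREREREREREREREiIjMzMzMzMzMzMzMRERERERERERERERERERERERERESIiIzMzMzMzMzMzMxERERERERERERERERERERERERESIiIiIzMzMzMzMzMzERERERERERERERERERERERERESIiIiIiMzMzMzMzMzMRERERERERERERERERERERERESIiIiIiIiMzMzMzMzMxERERERERERERERERERERERERIiIiIiIiIjMzMzMzMzERERERERERERERERERERERERIiIiIiIiIiIjMzMzMzMRERERERERERERERERERERERIiIiIiIiIiIiIzMzMzMxEREREREREREREREREREREREiIiIiIiIiIiIiMzMzMzEREREREREREREREREREREREiIiIiIiIiIiIiIiMzMzMREREREREREREREREREREREiIiIiIiIiIiIiIiIjMzMxERERERERERERERERERERESIiIiIiIiIiIiIiIiIjMzERERERERERERERERERERESIiIiIiIiIiIiIiIiIiIzMRERERERERERERERERERESIiIiIiIiIiIiIiIiIiIiMxERERERERERERERERERESIiIiIiIiIiIiIiIiIiIiIiERERERERERERERERERERIiIiIiIiIiIiIiIiIiIiIiIRERERERERERERERERERIiIiIiIiIiIiIiIiIiIiIiIhERERERERERERERERERIiIiIiIiIiIiIiIiIiIiIiIiEREREREREREREREREREiIiIiIiIiIiIiIiIiIiIiIiIREREREREREREREREREiIiIiIiIiIiIiIiIiIiIiIiIhEREREREREREREREREiIiIiIiIiIiIiIiIiIiIiIiIiEREREREREREREREREiIiIiIiIiIiIiIiIiIiIiIiIiIRERERERERERERERESIiIiIiIiIiIiIiIiIiIiIiIiIhERERERERERERERESIiIiIiIiIiIiIiIiIiIiIiIiIi"/>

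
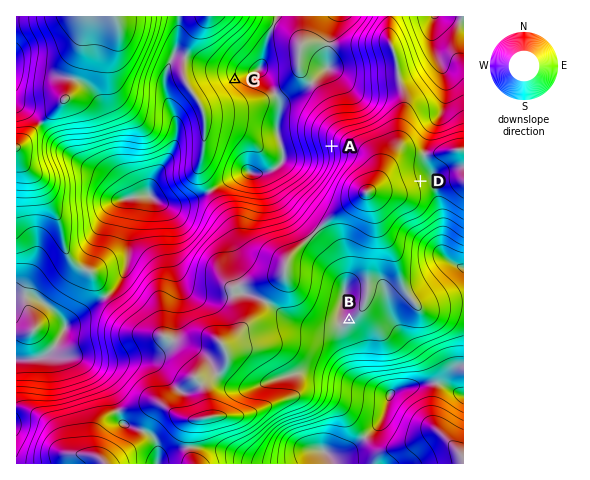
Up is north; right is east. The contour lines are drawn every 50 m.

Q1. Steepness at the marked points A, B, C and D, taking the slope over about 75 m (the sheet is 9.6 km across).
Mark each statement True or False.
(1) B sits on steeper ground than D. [False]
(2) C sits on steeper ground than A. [False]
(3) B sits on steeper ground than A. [False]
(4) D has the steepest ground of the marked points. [False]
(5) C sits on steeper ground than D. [True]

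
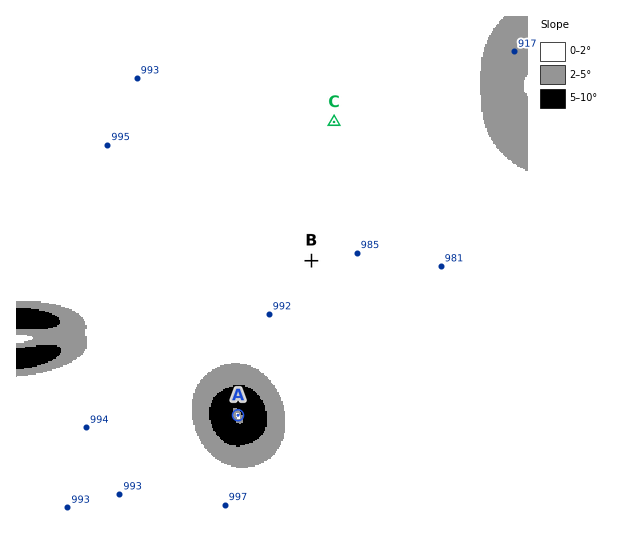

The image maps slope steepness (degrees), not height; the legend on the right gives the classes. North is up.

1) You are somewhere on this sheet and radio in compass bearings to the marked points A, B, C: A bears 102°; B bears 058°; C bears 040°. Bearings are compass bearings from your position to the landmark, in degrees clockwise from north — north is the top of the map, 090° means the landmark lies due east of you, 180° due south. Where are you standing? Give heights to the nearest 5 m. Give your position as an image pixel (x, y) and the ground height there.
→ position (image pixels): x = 110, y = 388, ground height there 995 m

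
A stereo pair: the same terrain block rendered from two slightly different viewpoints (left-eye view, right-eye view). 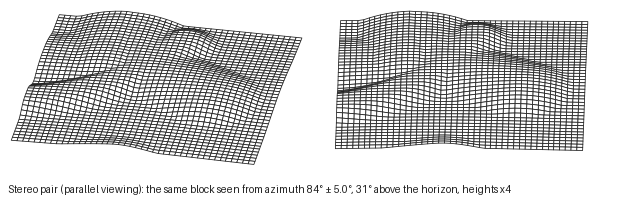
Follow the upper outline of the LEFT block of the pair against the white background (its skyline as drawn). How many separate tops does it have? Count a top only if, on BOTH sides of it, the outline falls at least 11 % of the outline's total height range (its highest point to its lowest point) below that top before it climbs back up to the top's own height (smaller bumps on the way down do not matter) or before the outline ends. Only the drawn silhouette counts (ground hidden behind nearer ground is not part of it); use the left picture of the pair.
1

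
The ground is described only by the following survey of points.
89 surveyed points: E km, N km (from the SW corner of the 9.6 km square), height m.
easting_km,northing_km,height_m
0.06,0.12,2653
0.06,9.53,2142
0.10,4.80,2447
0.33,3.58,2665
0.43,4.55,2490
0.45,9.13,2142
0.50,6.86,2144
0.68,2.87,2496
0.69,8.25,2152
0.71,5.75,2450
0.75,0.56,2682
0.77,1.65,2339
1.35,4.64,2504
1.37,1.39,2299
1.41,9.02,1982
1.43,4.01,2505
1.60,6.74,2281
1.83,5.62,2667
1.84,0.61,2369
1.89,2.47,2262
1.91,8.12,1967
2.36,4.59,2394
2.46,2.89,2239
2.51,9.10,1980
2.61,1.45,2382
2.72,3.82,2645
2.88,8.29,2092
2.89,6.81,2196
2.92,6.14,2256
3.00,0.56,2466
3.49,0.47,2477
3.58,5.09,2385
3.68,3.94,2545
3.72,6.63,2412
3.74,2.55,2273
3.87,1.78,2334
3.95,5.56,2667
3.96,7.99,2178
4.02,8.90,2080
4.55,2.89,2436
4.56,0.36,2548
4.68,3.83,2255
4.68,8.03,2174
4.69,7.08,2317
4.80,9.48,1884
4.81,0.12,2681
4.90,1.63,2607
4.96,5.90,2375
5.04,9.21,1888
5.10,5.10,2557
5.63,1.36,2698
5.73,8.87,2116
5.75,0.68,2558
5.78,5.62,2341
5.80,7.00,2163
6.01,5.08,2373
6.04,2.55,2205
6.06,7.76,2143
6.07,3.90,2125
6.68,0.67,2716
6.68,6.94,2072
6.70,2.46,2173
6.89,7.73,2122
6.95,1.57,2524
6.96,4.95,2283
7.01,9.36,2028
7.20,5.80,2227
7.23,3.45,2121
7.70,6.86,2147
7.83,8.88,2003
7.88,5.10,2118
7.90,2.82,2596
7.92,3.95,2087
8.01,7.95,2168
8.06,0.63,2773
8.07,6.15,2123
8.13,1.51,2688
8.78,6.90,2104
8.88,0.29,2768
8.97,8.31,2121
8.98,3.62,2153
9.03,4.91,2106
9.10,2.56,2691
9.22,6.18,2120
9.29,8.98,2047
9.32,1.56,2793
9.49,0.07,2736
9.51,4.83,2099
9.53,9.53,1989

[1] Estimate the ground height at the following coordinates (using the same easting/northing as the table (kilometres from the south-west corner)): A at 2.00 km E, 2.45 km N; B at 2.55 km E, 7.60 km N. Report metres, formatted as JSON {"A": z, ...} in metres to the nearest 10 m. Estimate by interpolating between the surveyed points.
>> {"A": 2300, "B": 2020}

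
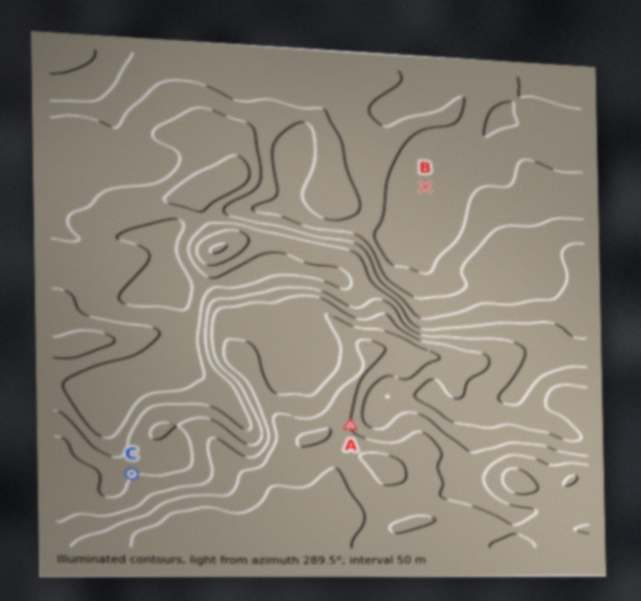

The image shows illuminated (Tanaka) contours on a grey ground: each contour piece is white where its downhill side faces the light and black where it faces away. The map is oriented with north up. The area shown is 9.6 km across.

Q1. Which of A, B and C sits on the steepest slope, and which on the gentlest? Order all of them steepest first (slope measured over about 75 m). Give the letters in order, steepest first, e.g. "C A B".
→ A C B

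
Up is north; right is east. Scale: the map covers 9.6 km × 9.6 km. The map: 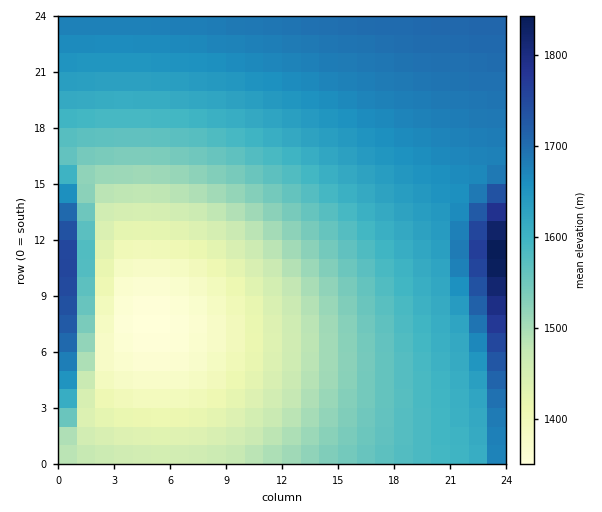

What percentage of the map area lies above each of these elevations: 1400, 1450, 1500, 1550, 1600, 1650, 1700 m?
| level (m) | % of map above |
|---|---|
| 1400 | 91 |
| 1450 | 81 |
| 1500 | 70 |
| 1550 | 60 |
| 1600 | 45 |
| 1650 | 28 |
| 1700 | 7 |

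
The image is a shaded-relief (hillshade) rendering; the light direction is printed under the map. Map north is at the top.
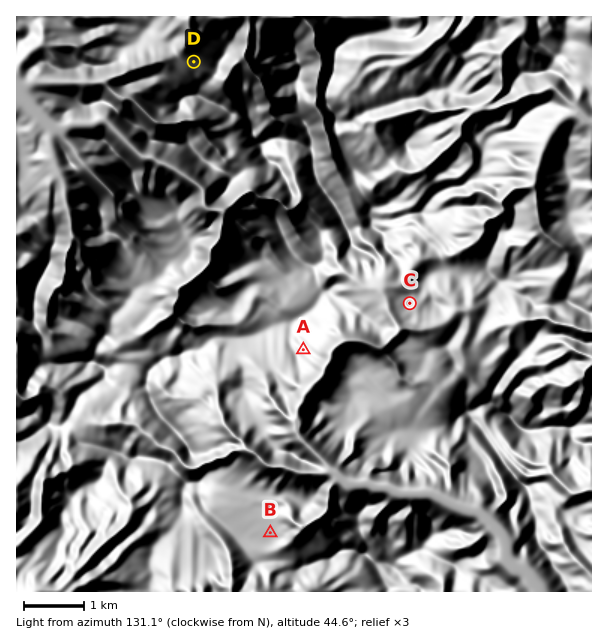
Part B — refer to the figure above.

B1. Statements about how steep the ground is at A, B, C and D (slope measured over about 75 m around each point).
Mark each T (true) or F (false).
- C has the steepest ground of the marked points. F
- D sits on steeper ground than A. F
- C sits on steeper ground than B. T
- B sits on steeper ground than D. F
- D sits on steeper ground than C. T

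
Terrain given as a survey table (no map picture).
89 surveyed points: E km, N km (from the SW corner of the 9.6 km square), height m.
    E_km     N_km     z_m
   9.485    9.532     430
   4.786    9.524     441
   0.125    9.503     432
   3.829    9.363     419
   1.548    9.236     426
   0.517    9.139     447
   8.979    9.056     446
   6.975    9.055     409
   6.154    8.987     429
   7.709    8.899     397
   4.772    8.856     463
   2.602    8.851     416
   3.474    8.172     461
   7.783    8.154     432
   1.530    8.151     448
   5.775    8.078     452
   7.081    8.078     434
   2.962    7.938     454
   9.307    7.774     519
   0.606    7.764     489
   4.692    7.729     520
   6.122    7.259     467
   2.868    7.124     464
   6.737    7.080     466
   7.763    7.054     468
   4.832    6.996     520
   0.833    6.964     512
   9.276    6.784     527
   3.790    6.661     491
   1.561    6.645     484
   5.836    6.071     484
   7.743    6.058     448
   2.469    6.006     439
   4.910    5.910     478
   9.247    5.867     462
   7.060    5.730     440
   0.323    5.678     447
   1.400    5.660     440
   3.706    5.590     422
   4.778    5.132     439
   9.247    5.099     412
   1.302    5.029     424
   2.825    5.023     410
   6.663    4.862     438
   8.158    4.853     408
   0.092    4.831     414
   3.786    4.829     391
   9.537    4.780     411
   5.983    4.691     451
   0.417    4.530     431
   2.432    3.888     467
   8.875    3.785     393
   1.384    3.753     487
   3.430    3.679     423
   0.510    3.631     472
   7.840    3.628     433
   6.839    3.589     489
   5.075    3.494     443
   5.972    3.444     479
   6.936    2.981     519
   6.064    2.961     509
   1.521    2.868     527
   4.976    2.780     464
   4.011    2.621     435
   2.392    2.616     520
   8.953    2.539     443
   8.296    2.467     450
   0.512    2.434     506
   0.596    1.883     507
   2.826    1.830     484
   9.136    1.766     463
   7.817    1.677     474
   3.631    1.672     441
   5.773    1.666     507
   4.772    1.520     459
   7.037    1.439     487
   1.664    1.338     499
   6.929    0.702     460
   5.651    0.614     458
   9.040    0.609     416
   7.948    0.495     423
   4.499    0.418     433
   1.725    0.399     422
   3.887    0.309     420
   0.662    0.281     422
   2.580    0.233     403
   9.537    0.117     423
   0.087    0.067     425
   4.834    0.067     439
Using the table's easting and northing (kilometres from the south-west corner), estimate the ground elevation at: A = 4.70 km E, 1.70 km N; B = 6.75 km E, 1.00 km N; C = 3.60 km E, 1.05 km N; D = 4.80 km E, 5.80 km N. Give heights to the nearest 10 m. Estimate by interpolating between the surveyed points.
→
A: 460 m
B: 480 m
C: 430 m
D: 470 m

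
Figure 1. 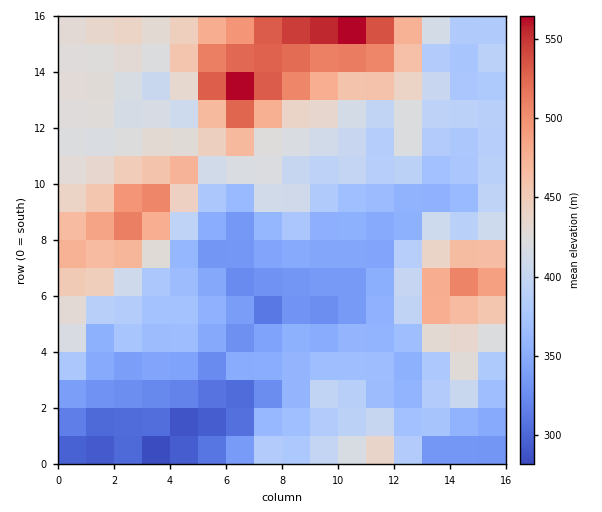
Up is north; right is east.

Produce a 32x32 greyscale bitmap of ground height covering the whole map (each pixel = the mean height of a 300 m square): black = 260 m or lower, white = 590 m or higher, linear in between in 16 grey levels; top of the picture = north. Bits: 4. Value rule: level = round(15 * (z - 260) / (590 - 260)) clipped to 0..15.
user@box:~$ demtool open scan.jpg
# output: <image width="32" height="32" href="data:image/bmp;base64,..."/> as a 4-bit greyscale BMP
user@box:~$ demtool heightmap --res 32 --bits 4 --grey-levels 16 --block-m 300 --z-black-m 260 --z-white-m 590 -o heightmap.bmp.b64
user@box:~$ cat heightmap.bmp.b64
<image width="32" height="32" href="data:image/bmp;base64,Qk12AgAAAAAAAHYAAAAoAAAAIAAAACAAAAABAAQAAAAAAAACAAATCwAAEwsAABAAAAAAAAAAAAAAABEREQAiIiIAMzMzAERERABVVVUAZmZmAHd3dwCIiIgAmZmZAKqqqgC7u7sAzMzMAN3d3QDu7u4A////ACISIREiMjRlVmd4mHUzMzMhEiIRESI0ZVZmZ5dlMzMzIiIiIhEiI0ZWZVaGVERERDIiIiIhESI1RFZmZlVmVUQzMzIjIiERJDVndlVFV2ZUVERDM0MyMjNFVmVVREZ2VWREQzRDM0REVFVVVURGh1V1QzNFRDJFVERVVVVEVohmhURFVEVDJERFREVURWiXaJZFZlRVVDM0RERFRFaKl3mWVmVVVVRDIzRDREVWmpiJl2dlVVVEQyIzMzNFZ5uqqZiIdmVVREMzMzQzRWebu7qomYdlVUQzNEQ0Q0RXm8y6qqiKhVRDNEREREQ0V4q6m6q5q6dUMzRERERERFZol4maq7u4ZUQ0RFRERERFaXZ3mZrMunZUNEZmVERERWdlZ4mZvMuXVERnd2VFVERFRWaIiaq7p2ZWaHZmVVVUREVniIiZmqiGd4dmZmZlZVVWZoeIiImqaIeHd2ZndWdVVWZ3d4iImGmJh3d2ZmV3VVVmd3d3iIZ7uod4d3dleHVWZneHd3hmisuoeId2ZWh1ZmaIiHdnaJvdypmYh3Z4dWZliIiHdmm97suqmZiXiHZVVXiHd3d5zO7d3LupuZh2ZVZ3d3iHeszczNy7u8u5ZVVmiIiIh4q7y8zLzMzLmGVVZoiIiIiJmqvN3M3dzKl2VVaIiIiIiKu7zO7e7uyqh2ZV"/>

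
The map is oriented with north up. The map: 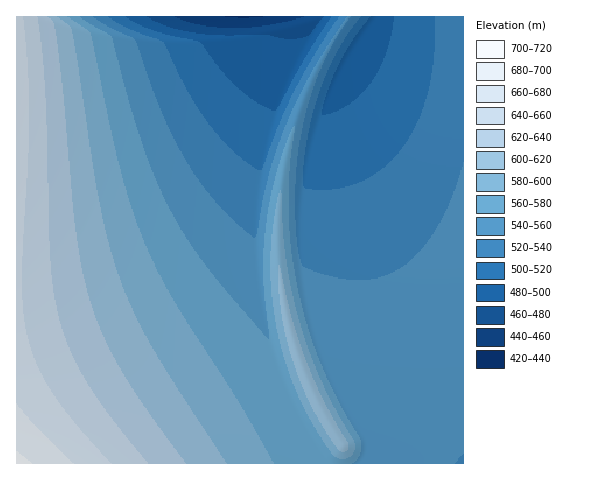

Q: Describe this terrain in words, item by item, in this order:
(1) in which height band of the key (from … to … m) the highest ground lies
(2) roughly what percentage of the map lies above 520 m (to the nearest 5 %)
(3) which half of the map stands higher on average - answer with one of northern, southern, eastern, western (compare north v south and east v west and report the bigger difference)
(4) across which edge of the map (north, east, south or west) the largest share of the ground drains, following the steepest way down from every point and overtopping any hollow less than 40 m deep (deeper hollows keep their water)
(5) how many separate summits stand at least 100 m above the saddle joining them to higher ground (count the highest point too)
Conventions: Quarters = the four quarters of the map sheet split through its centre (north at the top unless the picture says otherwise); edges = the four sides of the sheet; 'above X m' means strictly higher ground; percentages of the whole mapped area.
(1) The highest point is somewhere between 700 and 720 m.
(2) Roughly 85 % of the ground is higher than 520 m.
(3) Taken as a whole, the western half is higher than the eastern.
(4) Most of the ground drains across the northern edge.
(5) Counting only tops that stand 100 m proud, the map has 1 summit.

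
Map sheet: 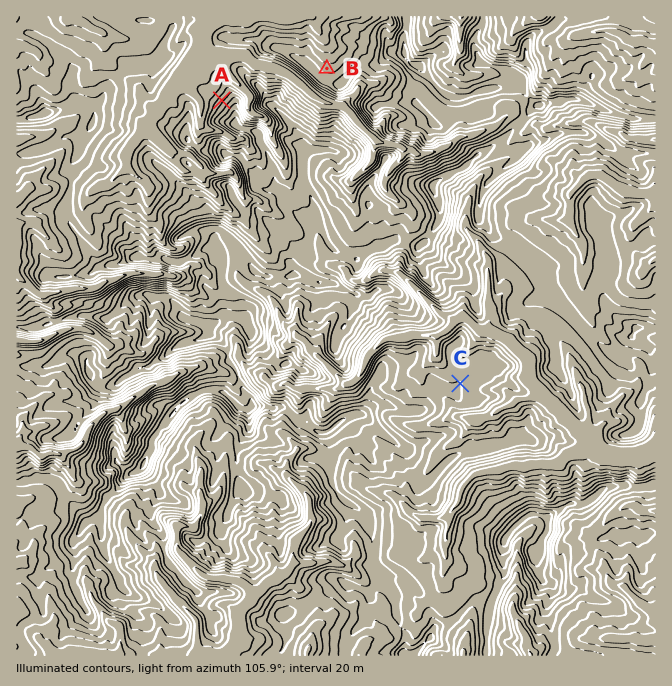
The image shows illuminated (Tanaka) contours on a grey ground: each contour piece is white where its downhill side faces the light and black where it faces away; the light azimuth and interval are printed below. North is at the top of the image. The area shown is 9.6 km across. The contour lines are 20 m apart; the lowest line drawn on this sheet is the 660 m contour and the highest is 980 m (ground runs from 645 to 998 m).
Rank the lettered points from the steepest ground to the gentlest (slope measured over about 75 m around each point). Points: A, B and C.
A B C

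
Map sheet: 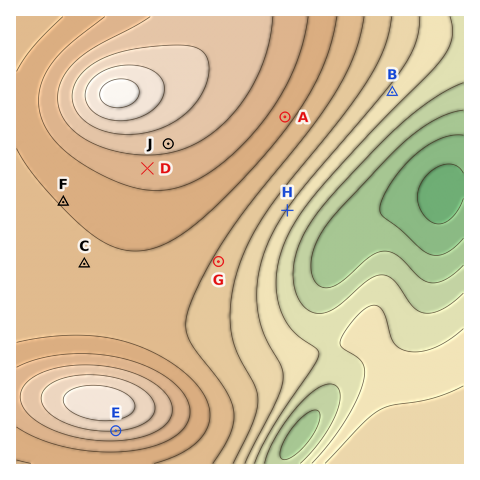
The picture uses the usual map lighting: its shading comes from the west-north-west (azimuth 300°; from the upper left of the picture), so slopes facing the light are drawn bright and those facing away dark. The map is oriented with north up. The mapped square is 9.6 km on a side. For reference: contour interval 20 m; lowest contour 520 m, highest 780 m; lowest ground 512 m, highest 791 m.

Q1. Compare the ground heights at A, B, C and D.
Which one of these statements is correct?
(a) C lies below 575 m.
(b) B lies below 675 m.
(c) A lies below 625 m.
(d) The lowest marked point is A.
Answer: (b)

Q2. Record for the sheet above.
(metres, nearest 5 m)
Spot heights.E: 740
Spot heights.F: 680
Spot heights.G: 655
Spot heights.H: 620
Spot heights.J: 725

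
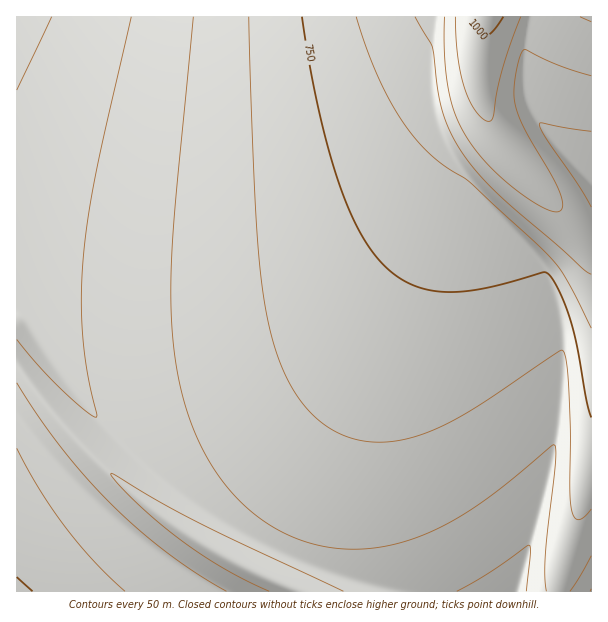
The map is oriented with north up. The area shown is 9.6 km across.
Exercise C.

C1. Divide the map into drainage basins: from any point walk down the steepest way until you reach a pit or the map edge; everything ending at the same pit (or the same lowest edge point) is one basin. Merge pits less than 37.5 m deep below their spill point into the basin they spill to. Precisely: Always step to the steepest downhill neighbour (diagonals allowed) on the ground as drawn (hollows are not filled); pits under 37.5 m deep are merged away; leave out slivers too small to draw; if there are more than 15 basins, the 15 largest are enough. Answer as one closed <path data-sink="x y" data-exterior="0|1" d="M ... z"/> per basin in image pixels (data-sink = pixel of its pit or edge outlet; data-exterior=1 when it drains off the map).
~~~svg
<path data-sink="17 17" data-exterior="1" d="M486 16l-470 1 0 346 52 68 52 51 27 23 51 36 60 33 6 1 32-69 58-107 108-223 21-18 11-11 4-6 0-6-10-16-7-29 0-34z"/><path data-sink="516 591" data-exterior="1" d="M498 136l-4 11-32 29-107 223-54 107-13 33-20 37 1 2 19 8 9 6 262-1 3-21 30-103 0-230-11-3-11-12-16-19-37-41z"/><path data-sink="17 591" data-exterior="1" d="M17 364l0 228 279-1-27-13-1-2 86-174-1-2-57 106-33 70-65-35-27-18-51-41-52-51z"/><path data-sink="591 182" data-exterior="1" d="M591 16l-103 0-7 40 1 43 12 32 23 31 37 41 16 19 11 12 6 2 5 0z"/><path data-sink="591 591" data-exterior="1" d="M591 468l-29 102-3 12 1 10 32-1z"/>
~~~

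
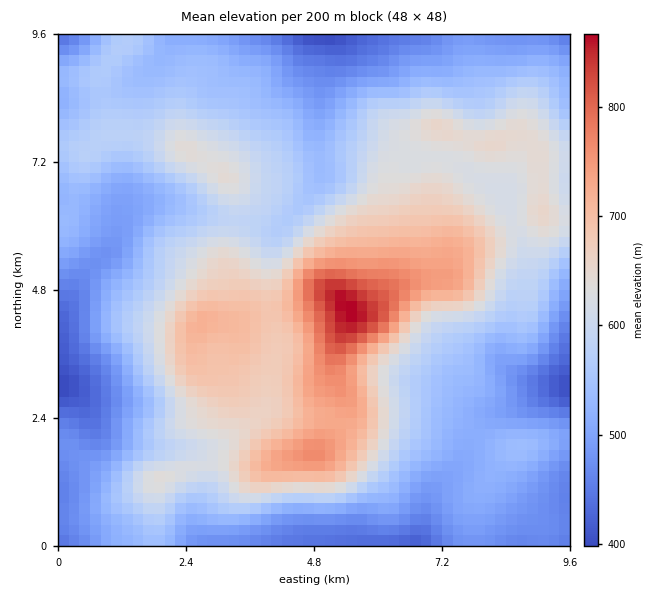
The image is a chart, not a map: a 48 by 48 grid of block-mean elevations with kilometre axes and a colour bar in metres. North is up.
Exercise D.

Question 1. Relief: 390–870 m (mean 580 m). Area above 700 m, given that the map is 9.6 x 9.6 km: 10.5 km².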